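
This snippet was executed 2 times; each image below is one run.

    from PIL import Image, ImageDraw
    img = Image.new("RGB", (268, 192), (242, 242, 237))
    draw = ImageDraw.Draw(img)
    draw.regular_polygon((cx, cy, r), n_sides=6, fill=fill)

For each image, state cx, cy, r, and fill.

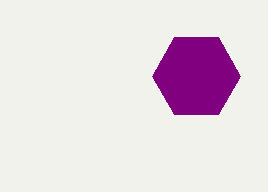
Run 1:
cx = 196
cy = 76
r = 44
fill = 'purple'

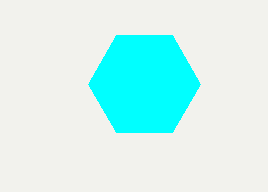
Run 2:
cx = 144; cy = 84; r = 56; fill = 'cyan'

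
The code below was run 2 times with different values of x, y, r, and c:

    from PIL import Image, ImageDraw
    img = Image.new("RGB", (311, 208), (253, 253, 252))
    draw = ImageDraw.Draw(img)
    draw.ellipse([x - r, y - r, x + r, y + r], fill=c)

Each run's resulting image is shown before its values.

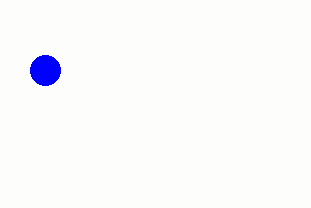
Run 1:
x = 45, y = 70, r = 15, c = 'blue'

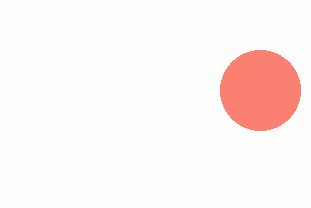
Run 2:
x = 260; y = 90; r = 40; c = 'salmon'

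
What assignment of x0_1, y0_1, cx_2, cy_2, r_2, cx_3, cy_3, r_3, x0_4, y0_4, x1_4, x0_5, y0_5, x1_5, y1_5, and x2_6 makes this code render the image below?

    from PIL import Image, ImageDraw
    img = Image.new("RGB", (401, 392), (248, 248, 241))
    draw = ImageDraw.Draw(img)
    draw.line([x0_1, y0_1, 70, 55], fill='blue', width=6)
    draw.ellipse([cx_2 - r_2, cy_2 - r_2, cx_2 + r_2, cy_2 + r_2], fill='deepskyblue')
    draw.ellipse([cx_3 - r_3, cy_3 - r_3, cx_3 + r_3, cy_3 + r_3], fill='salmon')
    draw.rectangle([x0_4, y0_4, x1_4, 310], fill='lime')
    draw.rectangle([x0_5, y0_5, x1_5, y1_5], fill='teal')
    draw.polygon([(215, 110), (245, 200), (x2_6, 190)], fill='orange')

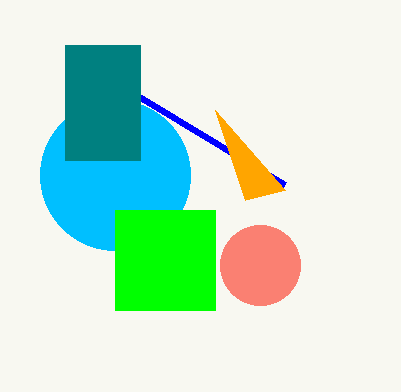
x0_1 = 285; y0_1 = 185; cx_2 = 115; cy_2 = 175; r_2 = 75; cx_3 = 260; cy_3 = 265; r_3 = 40; x0_4 = 115; y0_4 = 210; x1_4 = 215; x0_5 = 65; y0_5 = 45; x1_5 = 140; y1_5 = 160; x2_6 = 285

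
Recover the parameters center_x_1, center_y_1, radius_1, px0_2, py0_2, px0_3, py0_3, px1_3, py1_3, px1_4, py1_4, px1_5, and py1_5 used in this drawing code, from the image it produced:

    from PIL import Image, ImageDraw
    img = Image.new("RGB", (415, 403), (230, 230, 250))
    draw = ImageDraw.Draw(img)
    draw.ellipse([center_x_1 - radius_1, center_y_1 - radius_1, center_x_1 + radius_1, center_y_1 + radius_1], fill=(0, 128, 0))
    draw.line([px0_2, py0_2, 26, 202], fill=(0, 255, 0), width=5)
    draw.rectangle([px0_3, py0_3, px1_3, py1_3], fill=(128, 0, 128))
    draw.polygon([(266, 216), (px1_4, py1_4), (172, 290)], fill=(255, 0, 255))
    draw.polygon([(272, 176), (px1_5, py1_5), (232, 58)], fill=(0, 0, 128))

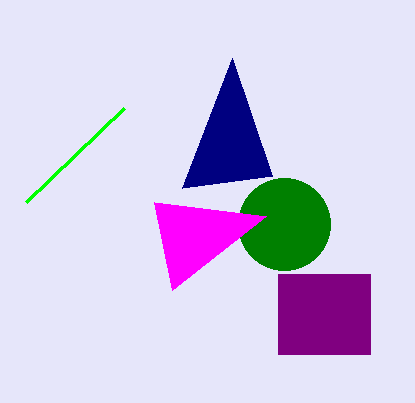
center_x_1 = 284
center_y_1 = 224
radius_1 = 46
px0_2 = 124
py0_2 = 108
px0_3 = 278
py0_3 = 274
px1_3 = 370
py1_3 = 354
px1_4 = 154
py1_4 = 202
px1_5 = 182
py1_5 = 188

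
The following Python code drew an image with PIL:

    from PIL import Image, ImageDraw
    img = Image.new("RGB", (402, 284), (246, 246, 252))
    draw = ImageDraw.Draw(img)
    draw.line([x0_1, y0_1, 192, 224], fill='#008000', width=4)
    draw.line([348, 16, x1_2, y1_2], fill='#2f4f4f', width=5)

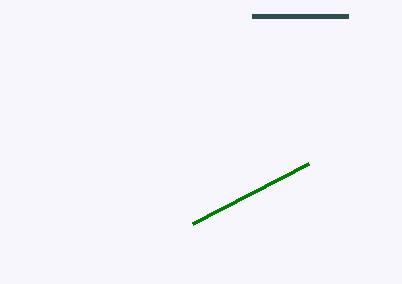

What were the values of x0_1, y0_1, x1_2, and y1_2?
x0_1 = 308; y0_1 = 164; x1_2 = 252; y1_2 = 16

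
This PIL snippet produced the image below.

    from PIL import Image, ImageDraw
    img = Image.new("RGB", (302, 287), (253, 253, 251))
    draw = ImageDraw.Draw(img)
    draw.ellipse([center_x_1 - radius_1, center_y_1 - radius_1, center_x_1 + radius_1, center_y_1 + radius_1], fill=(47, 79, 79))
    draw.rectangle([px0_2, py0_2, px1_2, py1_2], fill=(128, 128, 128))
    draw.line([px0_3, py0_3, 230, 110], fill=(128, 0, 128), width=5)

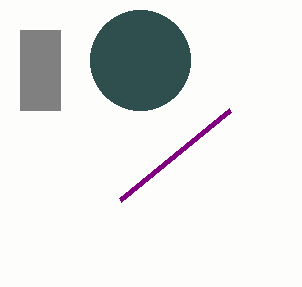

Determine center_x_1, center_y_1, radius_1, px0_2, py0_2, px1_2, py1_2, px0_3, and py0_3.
center_x_1 = 140
center_y_1 = 60
radius_1 = 50
px0_2 = 20
py0_2 = 30
px1_2 = 60
py1_2 = 110
px0_3 = 120
py0_3 = 200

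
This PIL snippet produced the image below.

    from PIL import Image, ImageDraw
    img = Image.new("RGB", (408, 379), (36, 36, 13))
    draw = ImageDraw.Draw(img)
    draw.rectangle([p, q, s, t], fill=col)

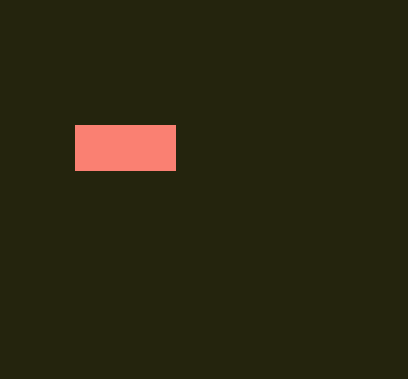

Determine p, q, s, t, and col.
p = 75
q = 125
s = 175
t = 170
col = 'salmon'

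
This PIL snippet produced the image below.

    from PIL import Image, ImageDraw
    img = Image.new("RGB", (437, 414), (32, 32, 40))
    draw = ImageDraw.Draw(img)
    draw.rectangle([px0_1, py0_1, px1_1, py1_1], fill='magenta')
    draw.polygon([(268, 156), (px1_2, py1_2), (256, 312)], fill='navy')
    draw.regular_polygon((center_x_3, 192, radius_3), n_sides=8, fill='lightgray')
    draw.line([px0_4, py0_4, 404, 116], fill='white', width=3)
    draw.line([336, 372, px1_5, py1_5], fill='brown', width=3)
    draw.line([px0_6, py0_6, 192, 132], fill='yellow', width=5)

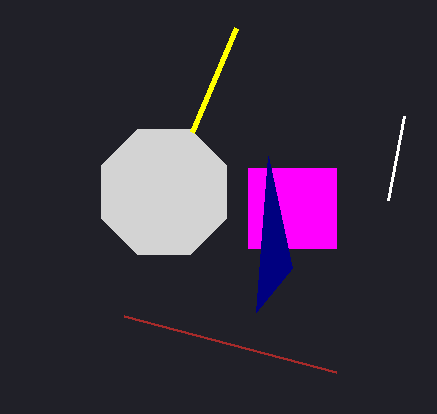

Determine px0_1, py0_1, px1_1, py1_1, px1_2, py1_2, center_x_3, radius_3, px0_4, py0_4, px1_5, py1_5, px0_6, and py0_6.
px0_1 = 248, py0_1 = 168, px1_1 = 336, py1_1 = 248, px1_2 = 292, py1_2 = 268, center_x_3 = 164, radius_3 = 68, px0_4 = 388, py0_4 = 200, px1_5 = 124, py1_5 = 316, px0_6 = 236, py0_6 = 28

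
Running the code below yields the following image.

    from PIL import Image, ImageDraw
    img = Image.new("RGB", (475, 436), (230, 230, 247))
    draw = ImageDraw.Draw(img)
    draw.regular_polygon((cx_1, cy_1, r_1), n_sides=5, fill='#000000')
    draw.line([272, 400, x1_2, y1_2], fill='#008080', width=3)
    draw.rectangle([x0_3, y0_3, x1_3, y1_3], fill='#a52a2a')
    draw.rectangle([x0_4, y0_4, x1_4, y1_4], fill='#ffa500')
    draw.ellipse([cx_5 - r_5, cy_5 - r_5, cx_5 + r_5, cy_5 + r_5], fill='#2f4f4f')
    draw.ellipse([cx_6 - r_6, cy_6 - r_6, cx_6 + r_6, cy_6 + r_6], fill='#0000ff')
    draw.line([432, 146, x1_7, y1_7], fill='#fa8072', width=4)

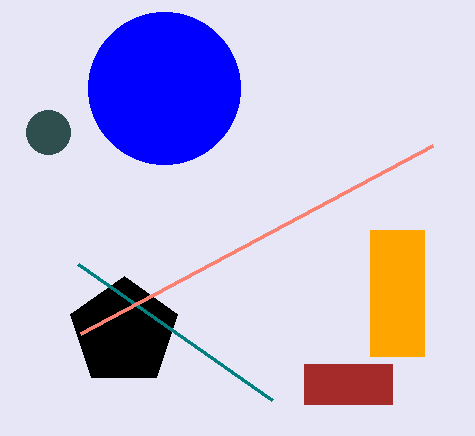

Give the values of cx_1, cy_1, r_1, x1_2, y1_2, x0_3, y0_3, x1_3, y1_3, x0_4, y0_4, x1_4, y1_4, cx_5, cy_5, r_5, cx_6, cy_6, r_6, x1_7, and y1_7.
cx_1 = 124; cy_1 = 332; r_1 = 56; x1_2 = 78; y1_2 = 264; x0_3 = 304; y0_3 = 364; x1_3 = 392; y1_3 = 404; x0_4 = 370; y0_4 = 230; x1_4 = 424; y1_4 = 356; cx_5 = 48; cy_5 = 132; r_5 = 22; cx_6 = 164; cy_6 = 88; r_6 = 76; x1_7 = 80; y1_7 = 334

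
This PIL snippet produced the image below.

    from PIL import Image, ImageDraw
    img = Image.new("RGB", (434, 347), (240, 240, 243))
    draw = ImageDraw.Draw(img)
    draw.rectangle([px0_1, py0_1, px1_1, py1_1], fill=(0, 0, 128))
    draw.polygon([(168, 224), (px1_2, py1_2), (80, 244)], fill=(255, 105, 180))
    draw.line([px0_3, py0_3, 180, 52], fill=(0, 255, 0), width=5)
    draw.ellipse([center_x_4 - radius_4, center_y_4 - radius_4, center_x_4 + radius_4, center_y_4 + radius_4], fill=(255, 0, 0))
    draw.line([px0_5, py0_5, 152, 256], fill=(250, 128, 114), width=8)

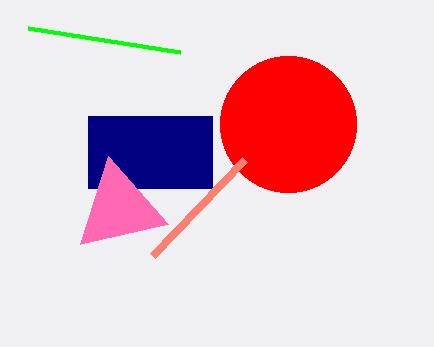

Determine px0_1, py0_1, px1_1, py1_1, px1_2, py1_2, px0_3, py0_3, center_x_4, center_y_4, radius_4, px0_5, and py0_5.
px0_1 = 88; py0_1 = 116; px1_1 = 212; py1_1 = 188; px1_2 = 108; py1_2 = 156; px0_3 = 28; py0_3 = 28; center_x_4 = 288; center_y_4 = 124; radius_4 = 68; px0_5 = 244; py0_5 = 160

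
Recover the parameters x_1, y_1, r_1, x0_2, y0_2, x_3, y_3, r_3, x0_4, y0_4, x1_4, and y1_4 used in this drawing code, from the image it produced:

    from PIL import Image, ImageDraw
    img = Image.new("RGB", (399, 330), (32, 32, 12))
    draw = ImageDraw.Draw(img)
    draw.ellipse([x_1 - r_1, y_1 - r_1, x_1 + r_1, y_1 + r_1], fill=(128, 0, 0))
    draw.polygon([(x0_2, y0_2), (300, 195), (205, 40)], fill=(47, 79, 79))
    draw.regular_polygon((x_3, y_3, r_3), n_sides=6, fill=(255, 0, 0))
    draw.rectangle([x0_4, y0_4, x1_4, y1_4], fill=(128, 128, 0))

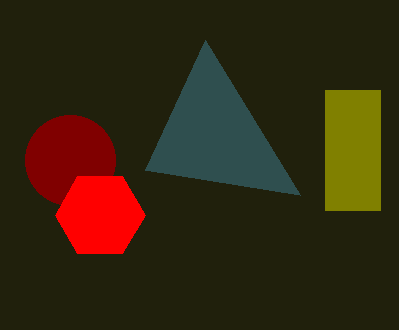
x_1 = 70, y_1 = 160, r_1 = 45, x0_2 = 145, y0_2 = 170, x_3 = 100, y_3 = 215, r_3 = 45, x0_4 = 325, y0_4 = 90, x1_4 = 380, y1_4 = 210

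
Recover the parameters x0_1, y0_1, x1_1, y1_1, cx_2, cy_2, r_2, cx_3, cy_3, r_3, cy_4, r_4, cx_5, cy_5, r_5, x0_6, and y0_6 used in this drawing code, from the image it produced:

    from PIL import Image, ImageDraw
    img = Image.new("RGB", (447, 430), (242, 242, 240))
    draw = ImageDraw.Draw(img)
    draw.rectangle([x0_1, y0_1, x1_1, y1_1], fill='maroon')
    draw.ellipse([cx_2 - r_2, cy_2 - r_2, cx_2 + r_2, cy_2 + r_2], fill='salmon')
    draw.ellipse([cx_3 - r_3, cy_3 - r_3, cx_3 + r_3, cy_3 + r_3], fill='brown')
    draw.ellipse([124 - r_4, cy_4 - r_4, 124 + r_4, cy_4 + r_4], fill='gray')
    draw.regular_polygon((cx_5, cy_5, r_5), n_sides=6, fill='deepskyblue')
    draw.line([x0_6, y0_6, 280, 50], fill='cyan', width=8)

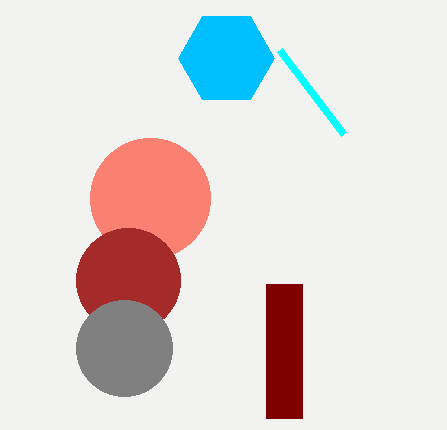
x0_1 = 266, y0_1 = 284, x1_1 = 302, y1_1 = 418, cx_2 = 150, cy_2 = 198, r_2 = 60, cx_3 = 128, cy_3 = 280, r_3 = 52, cy_4 = 348, r_4 = 48, cx_5 = 226, cy_5 = 58, r_5 = 48, x0_6 = 344, y0_6 = 134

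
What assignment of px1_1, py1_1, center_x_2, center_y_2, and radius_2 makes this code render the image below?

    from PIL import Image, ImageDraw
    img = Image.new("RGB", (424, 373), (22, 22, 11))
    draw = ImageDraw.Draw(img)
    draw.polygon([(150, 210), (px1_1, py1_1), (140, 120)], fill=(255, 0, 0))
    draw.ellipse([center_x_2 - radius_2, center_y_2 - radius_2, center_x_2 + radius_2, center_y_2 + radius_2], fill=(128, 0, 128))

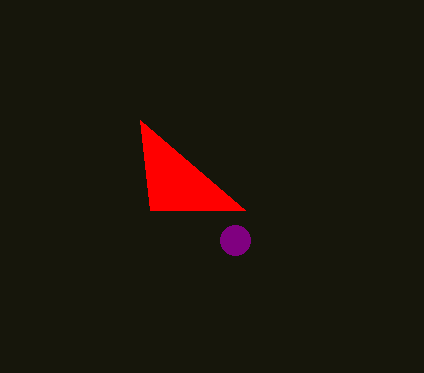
px1_1 = 245, py1_1 = 210, center_x_2 = 235, center_y_2 = 240, radius_2 = 15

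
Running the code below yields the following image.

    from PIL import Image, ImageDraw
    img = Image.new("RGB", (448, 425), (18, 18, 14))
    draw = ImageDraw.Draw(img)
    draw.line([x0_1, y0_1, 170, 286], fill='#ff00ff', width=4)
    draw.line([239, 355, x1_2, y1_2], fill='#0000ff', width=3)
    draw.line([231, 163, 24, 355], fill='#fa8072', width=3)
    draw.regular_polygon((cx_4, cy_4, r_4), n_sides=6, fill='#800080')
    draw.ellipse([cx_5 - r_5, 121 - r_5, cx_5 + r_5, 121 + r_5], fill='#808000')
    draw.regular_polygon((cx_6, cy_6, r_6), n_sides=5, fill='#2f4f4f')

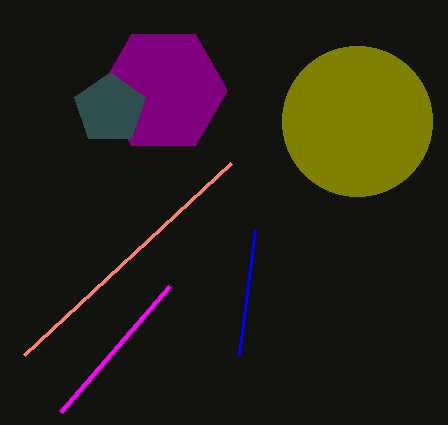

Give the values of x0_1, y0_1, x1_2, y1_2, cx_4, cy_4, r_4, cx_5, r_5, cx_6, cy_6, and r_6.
x0_1 = 61; y0_1 = 412; x1_2 = 255; y1_2 = 230; cx_4 = 163; cy_4 = 90; r_4 = 64; cx_5 = 357; r_5 = 75; cx_6 = 110; cy_6 = 109; r_6 = 37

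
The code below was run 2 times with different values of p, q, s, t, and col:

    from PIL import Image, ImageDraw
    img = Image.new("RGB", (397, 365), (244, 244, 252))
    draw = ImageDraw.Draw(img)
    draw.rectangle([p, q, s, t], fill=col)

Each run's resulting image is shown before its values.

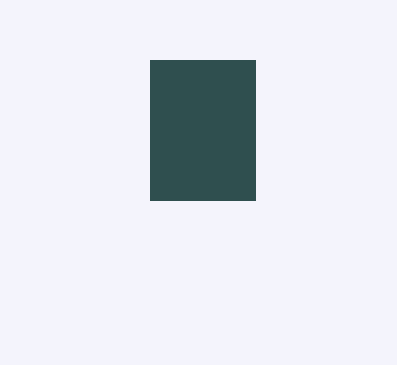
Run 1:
p = 150
q = 60
s = 255
t = 200
col = 'darkslategray'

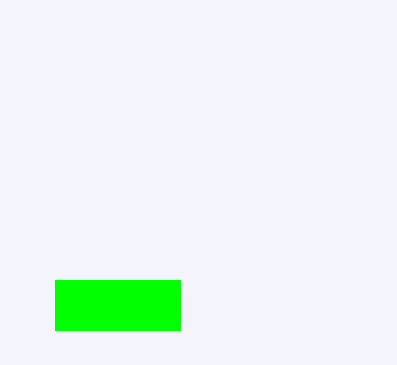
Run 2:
p = 55; q = 280; s = 180; t = 330; col = 'lime'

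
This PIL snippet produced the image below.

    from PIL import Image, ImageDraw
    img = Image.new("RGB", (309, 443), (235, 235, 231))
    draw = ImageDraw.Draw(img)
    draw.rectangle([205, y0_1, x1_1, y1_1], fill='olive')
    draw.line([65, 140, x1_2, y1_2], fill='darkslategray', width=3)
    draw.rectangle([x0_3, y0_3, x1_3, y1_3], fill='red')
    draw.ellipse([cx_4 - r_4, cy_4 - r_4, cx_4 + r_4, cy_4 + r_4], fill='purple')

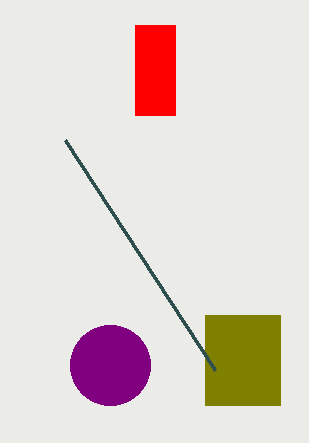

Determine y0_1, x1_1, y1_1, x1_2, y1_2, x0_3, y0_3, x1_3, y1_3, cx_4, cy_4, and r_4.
y0_1 = 315, x1_1 = 280, y1_1 = 405, x1_2 = 215, y1_2 = 370, x0_3 = 135, y0_3 = 25, x1_3 = 175, y1_3 = 115, cx_4 = 110, cy_4 = 365, r_4 = 40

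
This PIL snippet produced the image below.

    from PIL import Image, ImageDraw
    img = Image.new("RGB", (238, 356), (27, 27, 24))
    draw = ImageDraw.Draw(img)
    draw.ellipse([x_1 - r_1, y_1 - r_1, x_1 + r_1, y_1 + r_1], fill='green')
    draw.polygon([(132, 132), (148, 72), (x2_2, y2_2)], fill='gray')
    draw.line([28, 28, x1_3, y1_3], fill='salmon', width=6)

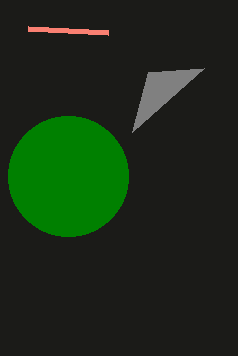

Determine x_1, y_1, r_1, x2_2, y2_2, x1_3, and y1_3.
x_1 = 68
y_1 = 176
r_1 = 60
x2_2 = 204
y2_2 = 68
x1_3 = 108
y1_3 = 32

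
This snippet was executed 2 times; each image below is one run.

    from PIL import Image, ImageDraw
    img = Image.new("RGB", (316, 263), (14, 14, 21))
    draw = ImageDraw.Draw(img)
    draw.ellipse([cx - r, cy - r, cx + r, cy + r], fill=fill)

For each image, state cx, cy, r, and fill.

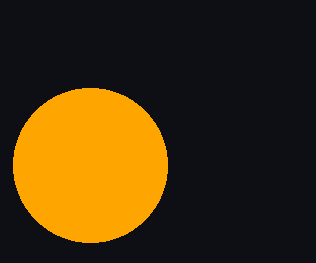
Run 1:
cx = 90
cy = 165
r = 77
fill = 'orange'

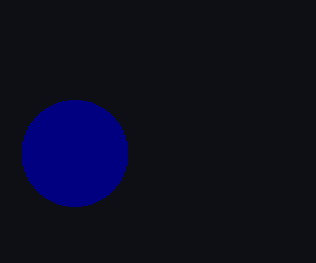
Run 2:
cx = 74; cy = 153; r = 53; fill = 'navy'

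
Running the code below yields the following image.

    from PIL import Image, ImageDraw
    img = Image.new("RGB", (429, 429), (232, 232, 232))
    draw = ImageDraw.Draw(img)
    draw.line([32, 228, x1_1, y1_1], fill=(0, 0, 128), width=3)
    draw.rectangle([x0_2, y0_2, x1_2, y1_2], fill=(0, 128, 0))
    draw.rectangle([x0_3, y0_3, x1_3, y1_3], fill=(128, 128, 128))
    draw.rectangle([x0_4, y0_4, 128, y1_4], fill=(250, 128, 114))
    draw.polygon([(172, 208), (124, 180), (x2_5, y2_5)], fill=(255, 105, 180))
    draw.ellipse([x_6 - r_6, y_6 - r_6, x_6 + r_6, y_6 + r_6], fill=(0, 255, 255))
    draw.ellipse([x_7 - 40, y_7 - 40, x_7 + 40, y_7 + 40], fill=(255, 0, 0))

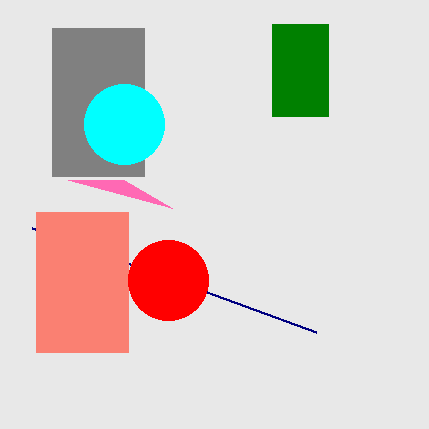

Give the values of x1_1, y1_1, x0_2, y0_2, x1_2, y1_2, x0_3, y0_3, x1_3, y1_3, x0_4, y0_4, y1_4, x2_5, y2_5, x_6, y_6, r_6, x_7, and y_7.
x1_1 = 316; y1_1 = 332; x0_2 = 272; y0_2 = 24; x1_2 = 328; y1_2 = 116; x0_3 = 52; y0_3 = 28; x1_3 = 144; y1_3 = 176; x0_4 = 36; y0_4 = 212; y1_4 = 352; x2_5 = 68; y2_5 = 180; x_6 = 124; y_6 = 124; r_6 = 40; x_7 = 168; y_7 = 280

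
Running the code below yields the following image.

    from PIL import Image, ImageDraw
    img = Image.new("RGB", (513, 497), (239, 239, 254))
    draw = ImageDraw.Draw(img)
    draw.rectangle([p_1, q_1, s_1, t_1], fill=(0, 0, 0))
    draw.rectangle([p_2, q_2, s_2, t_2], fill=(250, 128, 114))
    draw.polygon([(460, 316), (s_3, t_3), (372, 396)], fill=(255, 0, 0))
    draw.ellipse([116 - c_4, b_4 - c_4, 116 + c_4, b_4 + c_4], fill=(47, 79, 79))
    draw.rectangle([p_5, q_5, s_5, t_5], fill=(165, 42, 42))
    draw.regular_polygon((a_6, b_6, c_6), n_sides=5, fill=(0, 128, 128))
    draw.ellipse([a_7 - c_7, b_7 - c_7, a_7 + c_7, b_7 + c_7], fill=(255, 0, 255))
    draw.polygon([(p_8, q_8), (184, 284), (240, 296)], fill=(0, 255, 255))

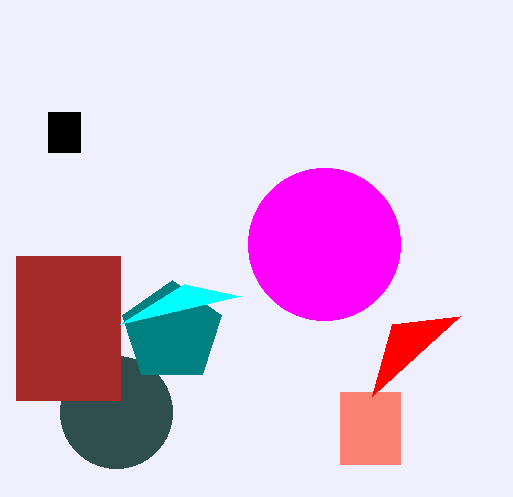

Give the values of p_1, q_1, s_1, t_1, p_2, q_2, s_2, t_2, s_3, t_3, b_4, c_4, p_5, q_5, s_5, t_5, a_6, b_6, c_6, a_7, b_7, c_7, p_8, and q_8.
p_1 = 48
q_1 = 112
s_1 = 80
t_1 = 152
p_2 = 340
q_2 = 392
s_2 = 400
t_2 = 464
s_3 = 392
t_3 = 324
b_4 = 412
c_4 = 56
p_5 = 16
q_5 = 256
s_5 = 120
t_5 = 400
a_6 = 172
b_6 = 332
c_6 = 52
a_7 = 324
b_7 = 244
c_7 = 76
p_8 = 120
q_8 = 324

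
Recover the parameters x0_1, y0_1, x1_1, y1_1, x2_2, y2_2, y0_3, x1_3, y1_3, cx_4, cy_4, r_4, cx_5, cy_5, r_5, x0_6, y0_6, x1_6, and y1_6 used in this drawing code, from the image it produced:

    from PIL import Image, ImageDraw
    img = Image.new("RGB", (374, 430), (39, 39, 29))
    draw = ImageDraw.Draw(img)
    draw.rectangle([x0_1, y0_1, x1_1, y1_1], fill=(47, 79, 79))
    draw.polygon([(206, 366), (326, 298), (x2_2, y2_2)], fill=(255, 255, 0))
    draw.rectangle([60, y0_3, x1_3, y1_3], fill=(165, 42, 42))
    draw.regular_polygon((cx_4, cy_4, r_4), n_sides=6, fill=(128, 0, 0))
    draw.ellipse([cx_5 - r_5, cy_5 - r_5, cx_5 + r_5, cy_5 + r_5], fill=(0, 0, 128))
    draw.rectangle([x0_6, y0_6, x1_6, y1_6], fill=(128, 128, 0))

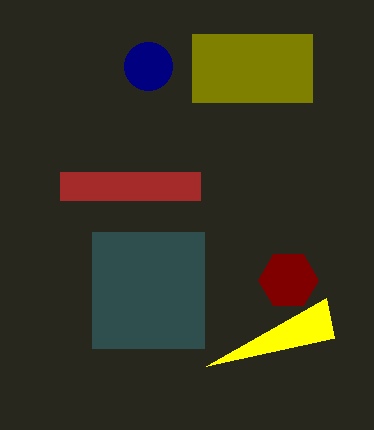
x0_1 = 92; y0_1 = 232; x1_1 = 204; y1_1 = 348; x2_2 = 334; y2_2 = 338; y0_3 = 172; x1_3 = 200; y1_3 = 200; cx_4 = 288; cy_4 = 280; r_4 = 30; cx_5 = 148; cy_5 = 66; r_5 = 24; x0_6 = 192; y0_6 = 34; x1_6 = 312; y1_6 = 102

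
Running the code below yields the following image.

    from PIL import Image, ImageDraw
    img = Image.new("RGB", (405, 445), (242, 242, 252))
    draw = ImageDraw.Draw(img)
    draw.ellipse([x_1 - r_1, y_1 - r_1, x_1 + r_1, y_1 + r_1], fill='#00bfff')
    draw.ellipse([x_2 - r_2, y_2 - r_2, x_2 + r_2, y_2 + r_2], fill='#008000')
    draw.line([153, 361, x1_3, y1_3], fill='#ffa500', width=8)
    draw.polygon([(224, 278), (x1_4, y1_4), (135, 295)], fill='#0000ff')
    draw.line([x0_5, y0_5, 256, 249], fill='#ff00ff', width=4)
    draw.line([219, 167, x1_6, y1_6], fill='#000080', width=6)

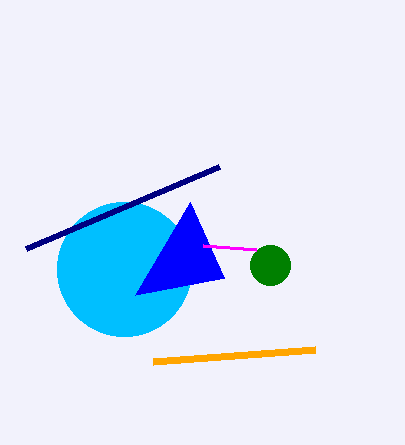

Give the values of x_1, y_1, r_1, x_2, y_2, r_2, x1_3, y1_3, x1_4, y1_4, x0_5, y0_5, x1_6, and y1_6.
x_1 = 124; y_1 = 269; r_1 = 67; x_2 = 270; y_2 = 265; r_2 = 20; x1_3 = 315; y1_3 = 349; x1_4 = 190; y1_4 = 202; x0_5 = 203; y0_5 = 245; x1_6 = 26; y1_6 = 249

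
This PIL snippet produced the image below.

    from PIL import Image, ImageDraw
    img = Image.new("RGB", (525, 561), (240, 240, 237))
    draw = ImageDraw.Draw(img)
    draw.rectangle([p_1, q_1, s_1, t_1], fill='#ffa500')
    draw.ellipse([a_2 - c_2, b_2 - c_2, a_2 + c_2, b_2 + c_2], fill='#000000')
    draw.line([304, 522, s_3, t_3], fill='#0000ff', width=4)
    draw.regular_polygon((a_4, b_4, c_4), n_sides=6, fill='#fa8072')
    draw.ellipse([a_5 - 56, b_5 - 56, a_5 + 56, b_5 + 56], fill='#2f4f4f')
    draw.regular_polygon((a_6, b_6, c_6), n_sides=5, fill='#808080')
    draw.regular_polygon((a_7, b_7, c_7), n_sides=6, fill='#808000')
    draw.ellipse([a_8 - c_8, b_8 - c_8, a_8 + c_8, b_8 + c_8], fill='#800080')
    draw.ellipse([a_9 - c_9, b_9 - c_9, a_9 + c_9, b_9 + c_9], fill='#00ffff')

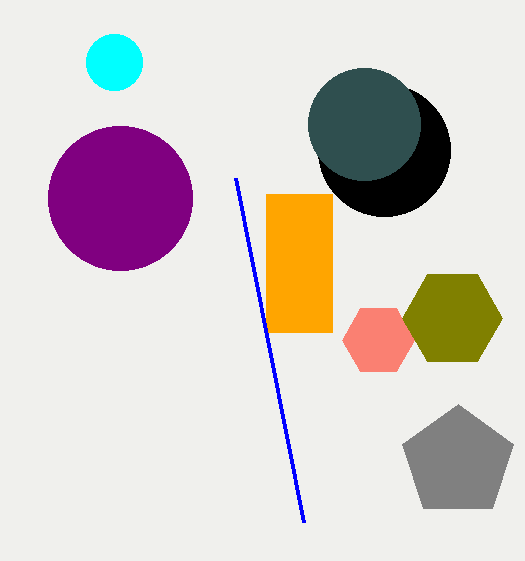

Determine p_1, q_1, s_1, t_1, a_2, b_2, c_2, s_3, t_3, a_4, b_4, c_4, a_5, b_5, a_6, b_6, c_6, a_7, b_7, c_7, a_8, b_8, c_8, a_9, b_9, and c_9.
p_1 = 266; q_1 = 194; s_1 = 332; t_1 = 332; a_2 = 384; b_2 = 150; c_2 = 66; s_3 = 236; t_3 = 178; a_4 = 378; b_4 = 340; c_4 = 36; a_5 = 364; b_5 = 124; a_6 = 458; b_6 = 462; c_6 = 58; a_7 = 452; b_7 = 318; c_7 = 50; a_8 = 120; b_8 = 198; c_8 = 72; a_9 = 114; b_9 = 62; c_9 = 28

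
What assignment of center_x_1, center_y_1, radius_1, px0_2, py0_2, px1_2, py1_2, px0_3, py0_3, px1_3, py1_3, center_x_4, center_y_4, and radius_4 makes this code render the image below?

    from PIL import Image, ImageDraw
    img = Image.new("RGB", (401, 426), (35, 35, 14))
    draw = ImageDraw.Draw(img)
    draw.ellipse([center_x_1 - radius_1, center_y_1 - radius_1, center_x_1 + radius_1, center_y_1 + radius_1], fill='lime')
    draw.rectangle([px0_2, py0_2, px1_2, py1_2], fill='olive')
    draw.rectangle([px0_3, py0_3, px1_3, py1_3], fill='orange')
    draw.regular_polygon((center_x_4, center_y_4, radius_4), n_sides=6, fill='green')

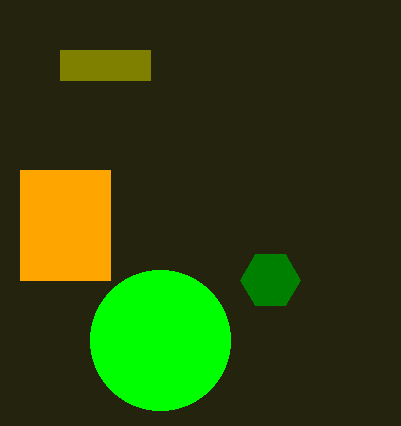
center_x_1 = 160
center_y_1 = 340
radius_1 = 70
px0_2 = 60
py0_2 = 50
px1_2 = 150
py1_2 = 80
px0_3 = 20
py0_3 = 170
px1_3 = 110
py1_3 = 280
center_x_4 = 270
center_y_4 = 280
radius_4 = 30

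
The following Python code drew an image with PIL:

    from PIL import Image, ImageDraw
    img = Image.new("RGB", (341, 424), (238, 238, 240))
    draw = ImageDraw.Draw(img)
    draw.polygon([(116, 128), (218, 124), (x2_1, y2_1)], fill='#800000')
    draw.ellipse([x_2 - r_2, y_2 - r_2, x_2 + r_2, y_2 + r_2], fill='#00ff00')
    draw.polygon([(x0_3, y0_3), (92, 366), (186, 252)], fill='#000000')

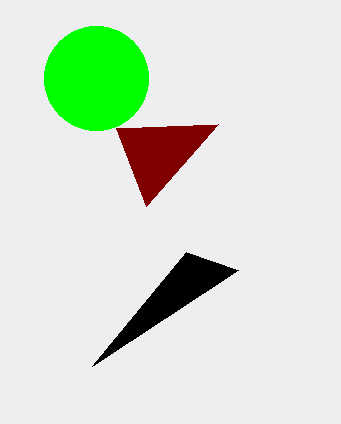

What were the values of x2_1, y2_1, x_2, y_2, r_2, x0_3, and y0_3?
x2_1 = 146
y2_1 = 206
x_2 = 96
y_2 = 78
r_2 = 52
x0_3 = 238
y0_3 = 270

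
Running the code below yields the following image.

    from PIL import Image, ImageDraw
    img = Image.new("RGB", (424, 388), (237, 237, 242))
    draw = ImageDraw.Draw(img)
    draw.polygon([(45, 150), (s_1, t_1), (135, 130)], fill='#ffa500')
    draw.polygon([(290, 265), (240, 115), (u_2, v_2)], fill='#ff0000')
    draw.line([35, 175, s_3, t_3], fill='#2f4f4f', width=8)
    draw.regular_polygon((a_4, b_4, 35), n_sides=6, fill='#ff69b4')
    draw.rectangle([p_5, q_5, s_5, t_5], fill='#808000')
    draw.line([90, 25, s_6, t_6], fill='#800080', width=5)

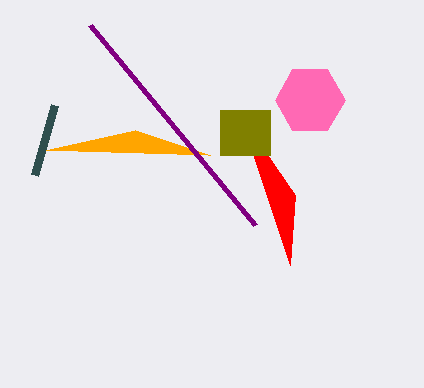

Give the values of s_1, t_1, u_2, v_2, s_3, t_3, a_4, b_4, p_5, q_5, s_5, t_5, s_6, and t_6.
s_1 = 210
t_1 = 155
u_2 = 295
v_2 = 195
s_3 = 55
t_3 = 105
a_4 = 310
b_4 = 100
p_5 = 220
q_5 = 110
s_5 = 270
t_5 = 155
s_6 = 255
t_6 = 225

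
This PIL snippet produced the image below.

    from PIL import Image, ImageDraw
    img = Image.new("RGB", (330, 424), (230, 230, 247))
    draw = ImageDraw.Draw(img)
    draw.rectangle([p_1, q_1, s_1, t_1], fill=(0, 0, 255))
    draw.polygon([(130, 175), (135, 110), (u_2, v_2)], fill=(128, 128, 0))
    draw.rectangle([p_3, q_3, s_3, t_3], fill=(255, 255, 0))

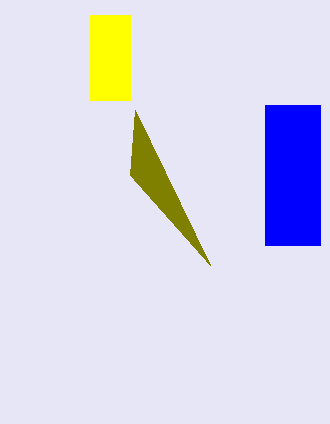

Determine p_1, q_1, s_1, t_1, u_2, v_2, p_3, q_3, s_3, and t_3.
p_1 = 265
q_1 = 105
s_1 = 320
t_1 = 245
u_2 = 210
v_2 = 265
p_3 = 90
q_3 = 15
s_3 = 130
t_3 = 100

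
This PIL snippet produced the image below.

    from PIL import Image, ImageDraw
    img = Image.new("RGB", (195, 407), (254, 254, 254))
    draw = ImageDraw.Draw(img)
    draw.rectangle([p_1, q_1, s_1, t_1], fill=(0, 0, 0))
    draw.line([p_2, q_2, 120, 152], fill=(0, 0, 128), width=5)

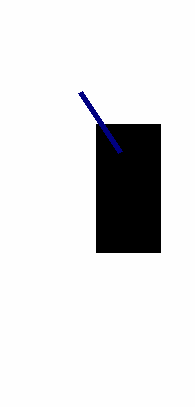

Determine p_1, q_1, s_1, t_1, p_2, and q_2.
p_1 = 96; q_1 = 124; s_1 = 160; t_1 = 252; p_2 = 80; q_2 = 92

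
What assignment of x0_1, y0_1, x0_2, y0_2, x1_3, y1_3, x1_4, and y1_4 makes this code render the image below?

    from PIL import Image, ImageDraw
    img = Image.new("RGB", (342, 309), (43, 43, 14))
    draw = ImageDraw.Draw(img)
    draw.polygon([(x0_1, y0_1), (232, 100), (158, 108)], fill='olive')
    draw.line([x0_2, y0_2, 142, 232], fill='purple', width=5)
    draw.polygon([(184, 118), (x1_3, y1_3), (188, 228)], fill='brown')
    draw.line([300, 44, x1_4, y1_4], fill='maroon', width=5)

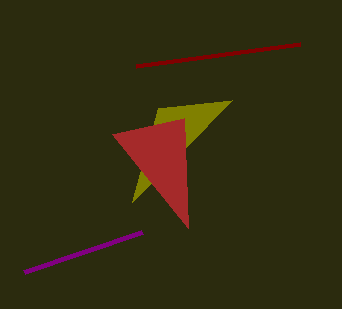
x0_1 = 132, y0_1 = 202, x0_2 = 24, y0_2 = 272, x1_3 = 112, y1_3 = 134, x1_4 = 136, y1_4 = 66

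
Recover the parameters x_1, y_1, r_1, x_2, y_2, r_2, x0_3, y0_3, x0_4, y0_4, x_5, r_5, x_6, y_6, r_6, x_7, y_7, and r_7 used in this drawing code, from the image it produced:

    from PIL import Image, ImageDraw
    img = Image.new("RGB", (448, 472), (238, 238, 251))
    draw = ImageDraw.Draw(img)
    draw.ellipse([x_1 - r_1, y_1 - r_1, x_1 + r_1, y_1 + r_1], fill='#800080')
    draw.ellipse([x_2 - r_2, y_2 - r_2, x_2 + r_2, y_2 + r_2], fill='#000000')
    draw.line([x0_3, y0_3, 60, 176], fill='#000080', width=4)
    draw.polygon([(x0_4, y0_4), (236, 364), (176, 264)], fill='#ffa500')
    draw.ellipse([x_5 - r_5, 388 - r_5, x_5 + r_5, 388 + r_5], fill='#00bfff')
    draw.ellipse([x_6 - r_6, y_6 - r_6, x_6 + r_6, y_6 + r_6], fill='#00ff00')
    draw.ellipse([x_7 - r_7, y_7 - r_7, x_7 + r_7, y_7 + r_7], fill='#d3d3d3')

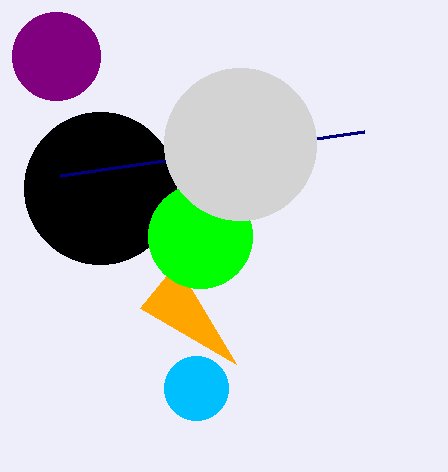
x_1 = 56, y_1 = 56, r_1 = 44, x_2 = 100, y_2 = 188, r_2 = 76, x0_3 = 364, y0_3 = 132, x0_4 = 140, y0_4 = 308, x_5 = 196, r_5 = 32, x_6 = 200, y_6 = 236, r_6 = 52, x_7 = 240, y_7 = 144, r_7 = 76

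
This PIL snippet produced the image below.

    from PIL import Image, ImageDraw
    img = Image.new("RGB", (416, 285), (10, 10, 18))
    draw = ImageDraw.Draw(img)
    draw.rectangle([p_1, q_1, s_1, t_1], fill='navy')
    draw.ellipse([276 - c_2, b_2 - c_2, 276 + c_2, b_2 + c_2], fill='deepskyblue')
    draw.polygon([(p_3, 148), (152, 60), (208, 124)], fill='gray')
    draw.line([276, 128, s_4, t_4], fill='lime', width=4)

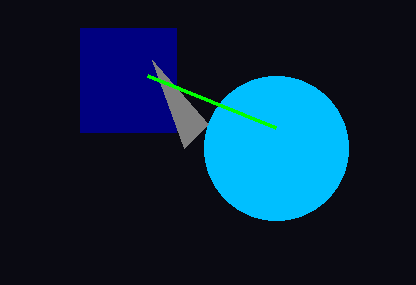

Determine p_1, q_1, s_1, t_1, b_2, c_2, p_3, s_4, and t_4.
p_1 = 80
q_1 = 28
s_1 = 176
t_1 = 132
b_2 = 148
c_2 = 72
p_3 = 184
s_4 = 148
t_4 = 76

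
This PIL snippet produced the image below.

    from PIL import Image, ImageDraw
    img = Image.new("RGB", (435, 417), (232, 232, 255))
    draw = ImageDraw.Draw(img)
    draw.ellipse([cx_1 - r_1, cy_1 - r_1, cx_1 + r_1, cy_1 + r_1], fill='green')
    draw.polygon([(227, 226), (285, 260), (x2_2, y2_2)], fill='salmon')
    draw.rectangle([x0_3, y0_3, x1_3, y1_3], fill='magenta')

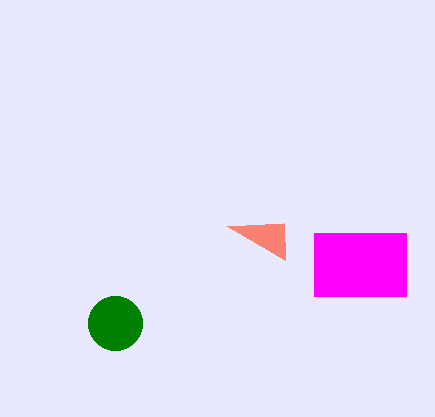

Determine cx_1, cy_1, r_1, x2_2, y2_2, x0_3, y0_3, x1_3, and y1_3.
cx_1 = 115
cy_1 = 323
r_1 = 27
x2_2 = 284
y2_2 = 223
x0_3 = 314
y0_3 = 233
x1_3 = 406
y1_3 = 296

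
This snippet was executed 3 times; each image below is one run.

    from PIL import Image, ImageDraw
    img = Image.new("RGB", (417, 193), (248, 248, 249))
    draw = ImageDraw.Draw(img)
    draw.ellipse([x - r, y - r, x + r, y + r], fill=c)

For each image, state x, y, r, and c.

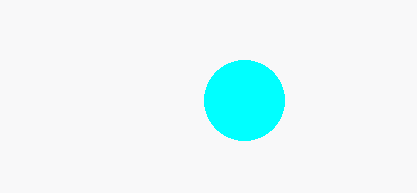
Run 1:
x = 244; y = 100; r = 40; c = 'cyan'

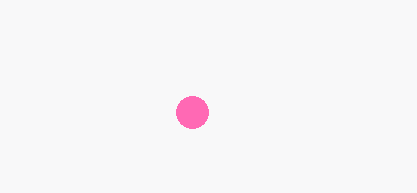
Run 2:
x = 192; y = 112; r = 16; c = 'hotpink'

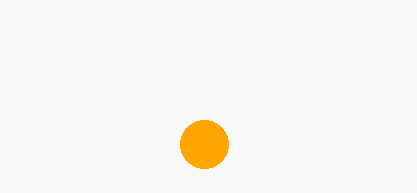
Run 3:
x = 204, y = 144, r = 24, c = 'orange'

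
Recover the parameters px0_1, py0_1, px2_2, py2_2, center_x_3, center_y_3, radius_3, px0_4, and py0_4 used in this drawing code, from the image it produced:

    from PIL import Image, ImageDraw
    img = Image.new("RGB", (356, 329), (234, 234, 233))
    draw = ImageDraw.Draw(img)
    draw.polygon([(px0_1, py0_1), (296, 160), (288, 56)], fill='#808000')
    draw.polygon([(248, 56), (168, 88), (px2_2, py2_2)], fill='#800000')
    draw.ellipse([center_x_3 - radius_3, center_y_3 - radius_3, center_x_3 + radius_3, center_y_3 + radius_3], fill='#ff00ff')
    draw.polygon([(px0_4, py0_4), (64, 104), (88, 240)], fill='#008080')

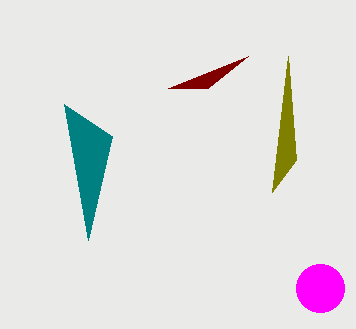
px0_1 = 272; py0_1 = 192; px2_2 = 208; py2_2 = 88; center_x_3 = 320; center_y_3 = 288; radius_3 = 24; px0_4 = 112; py0_4 = 136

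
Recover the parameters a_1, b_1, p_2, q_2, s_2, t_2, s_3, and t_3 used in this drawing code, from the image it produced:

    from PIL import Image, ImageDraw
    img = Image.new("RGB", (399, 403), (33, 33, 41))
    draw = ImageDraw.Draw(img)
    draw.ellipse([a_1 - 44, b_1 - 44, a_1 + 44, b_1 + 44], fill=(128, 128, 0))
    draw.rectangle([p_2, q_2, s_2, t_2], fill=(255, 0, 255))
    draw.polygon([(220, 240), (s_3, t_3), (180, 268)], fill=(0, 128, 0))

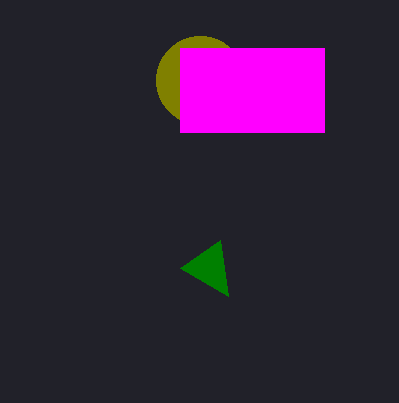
a_1 = 200, b_1 = 80, p_2 = 180, q_2 = 48, s_2 = 324, t_2 = 132, s_3 = 228, t_3 = 296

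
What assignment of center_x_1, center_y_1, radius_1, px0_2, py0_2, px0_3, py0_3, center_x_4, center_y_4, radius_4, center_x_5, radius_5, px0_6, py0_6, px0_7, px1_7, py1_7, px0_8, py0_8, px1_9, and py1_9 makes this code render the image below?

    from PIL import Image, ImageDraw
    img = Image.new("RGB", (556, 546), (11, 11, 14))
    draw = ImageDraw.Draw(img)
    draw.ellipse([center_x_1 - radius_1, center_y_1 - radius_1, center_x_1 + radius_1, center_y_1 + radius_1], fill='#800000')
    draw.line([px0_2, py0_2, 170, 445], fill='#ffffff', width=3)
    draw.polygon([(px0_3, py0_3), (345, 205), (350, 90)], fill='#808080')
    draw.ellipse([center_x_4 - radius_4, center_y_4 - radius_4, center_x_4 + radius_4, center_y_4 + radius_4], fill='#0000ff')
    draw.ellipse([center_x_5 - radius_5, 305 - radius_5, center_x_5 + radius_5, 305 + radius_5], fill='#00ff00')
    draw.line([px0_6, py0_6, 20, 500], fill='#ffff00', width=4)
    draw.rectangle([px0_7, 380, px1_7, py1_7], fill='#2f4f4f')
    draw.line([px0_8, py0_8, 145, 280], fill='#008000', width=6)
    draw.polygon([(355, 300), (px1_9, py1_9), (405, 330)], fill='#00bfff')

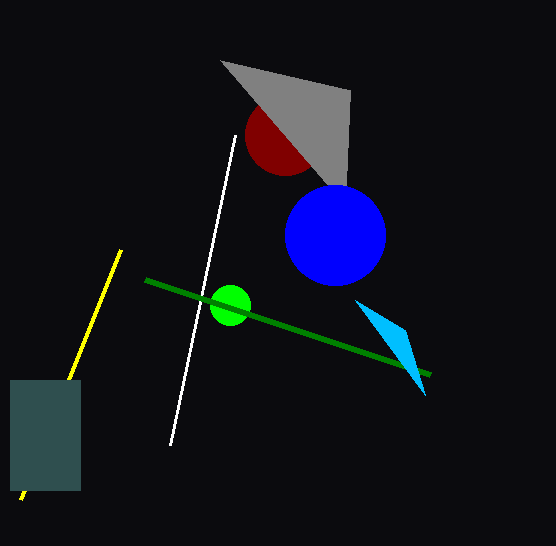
center_x_1 = 285, center_y_1 = 135, radius_1 = 40, px0_2 = 235, py0_2 = 135, px0_3 = 220, py0_3 = 60, center_x_4 = 335, center_y_4 = 235, radius_4 = 50, center_x_5 = 230, radius_5 = 20, px0_6 = 120, py0_6 = 250, px0_7 = 10, px1_7 = 80, py1_7 = 490, px0_8 = 430, py0_8 = 375, px1_9 = 425, py1_9 = 395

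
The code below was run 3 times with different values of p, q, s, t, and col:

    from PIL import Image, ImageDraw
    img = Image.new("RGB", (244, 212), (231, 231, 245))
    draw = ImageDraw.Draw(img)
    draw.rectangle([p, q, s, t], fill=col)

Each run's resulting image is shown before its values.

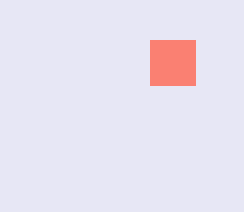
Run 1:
p = 150
q = 40
s = 195
t = 85
col = 'salmon'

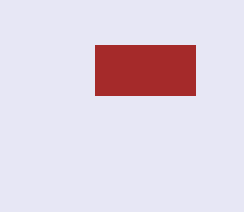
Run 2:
p = 95, q = 45, s = 195, t = 95, col = 'brown'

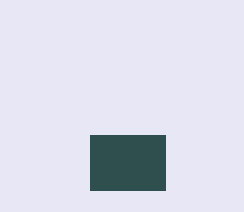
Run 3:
p = 90
q = 135
s = 165
t = 190
col = 'darkslategray'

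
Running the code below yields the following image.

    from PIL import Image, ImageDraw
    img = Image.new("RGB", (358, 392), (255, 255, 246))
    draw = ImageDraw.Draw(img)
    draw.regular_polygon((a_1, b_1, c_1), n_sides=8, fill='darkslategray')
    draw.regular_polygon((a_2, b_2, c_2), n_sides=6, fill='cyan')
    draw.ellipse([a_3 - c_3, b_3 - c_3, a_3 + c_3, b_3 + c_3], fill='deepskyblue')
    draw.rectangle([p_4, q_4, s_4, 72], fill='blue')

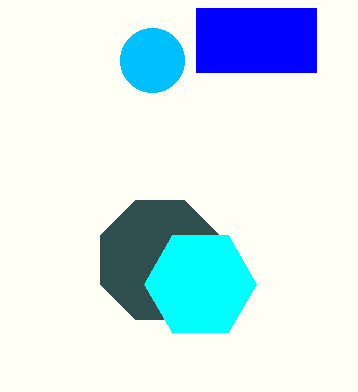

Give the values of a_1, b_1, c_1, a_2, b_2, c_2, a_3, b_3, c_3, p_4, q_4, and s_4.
a_1 = 160
b_1 = 260
c_1 = 64
a_2 = 200
b_2 = 284
c_2 = 56
a_3 = 152
b_3 = 60
c_3 = 32
p_4 = 196
q_4 = 8
s_4 = 316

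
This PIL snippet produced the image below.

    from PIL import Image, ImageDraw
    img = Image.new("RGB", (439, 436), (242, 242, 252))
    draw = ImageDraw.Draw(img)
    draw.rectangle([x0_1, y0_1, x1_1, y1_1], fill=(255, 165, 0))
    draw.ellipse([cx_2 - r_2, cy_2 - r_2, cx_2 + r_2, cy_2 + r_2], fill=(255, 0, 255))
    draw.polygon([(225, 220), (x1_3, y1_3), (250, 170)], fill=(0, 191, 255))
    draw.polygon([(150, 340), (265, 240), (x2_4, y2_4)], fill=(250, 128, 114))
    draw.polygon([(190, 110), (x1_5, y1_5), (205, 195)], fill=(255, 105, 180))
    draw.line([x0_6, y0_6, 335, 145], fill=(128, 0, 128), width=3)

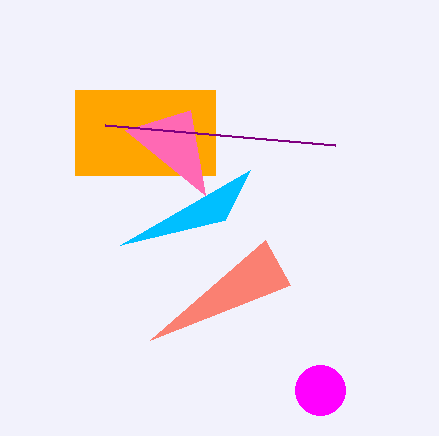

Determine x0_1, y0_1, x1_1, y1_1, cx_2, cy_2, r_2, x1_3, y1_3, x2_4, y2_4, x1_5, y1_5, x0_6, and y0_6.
x0_1 = 75; y0_1 = 90; x1_1 = 215; y1_1 = 175; cx_2 = 320; cy_2 = 390; r_2 = 25; x1_3 = 120; y1_3 = 245; x2_4 = 290; y2_4 = 285; x1_5 = 125; y1_5 = 130; x0_6 = 105; y0_6 = 125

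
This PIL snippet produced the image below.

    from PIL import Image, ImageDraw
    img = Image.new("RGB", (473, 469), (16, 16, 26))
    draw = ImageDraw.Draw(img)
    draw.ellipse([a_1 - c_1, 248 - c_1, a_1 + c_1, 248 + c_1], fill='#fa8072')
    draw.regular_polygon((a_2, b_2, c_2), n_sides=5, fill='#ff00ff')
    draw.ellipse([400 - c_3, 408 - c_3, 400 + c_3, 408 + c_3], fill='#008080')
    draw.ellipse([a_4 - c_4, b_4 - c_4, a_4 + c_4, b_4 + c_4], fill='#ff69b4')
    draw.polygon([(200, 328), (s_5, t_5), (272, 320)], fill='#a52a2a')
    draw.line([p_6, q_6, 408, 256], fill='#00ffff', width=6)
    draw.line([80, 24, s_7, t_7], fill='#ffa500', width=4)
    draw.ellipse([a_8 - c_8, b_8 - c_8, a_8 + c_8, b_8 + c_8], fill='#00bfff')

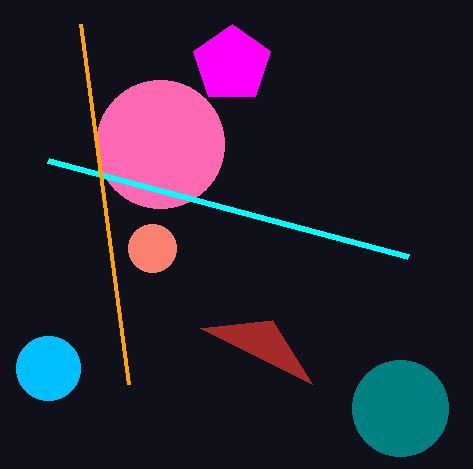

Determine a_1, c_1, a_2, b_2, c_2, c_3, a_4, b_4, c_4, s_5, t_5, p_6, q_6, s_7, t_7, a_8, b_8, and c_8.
a_1 = 152, c_1 = 24, a_2 = 232, b_2 = 64, c_2 = 40, c_3 = 48, a_4 = 160, b_4 = 144, c_4 = 64, s_5 = 312, t_5 = 384, p_6 = 48, q_6 = 160, s_7 = 128, t_7 = 384, a_8 = 48, b_8 = 368, c_8 = 32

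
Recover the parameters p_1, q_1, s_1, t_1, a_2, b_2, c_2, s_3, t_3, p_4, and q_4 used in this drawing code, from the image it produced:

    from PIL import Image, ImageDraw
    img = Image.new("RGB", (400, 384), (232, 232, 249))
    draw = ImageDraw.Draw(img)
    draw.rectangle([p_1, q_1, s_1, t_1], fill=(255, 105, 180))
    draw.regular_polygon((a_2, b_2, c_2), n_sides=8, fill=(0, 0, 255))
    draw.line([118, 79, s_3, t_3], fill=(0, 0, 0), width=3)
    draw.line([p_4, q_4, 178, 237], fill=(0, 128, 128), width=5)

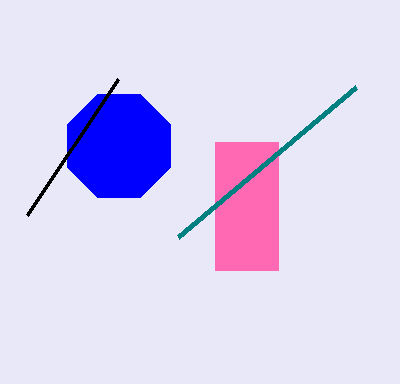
p_1 = 215, q_1 = 142, s_1 = 278, t_1 = 270, a_2 = 119, b_2 = 146, c_2 = 56, s_3 = 27, t_3 = 215, p_4 = 356, q_4 = 87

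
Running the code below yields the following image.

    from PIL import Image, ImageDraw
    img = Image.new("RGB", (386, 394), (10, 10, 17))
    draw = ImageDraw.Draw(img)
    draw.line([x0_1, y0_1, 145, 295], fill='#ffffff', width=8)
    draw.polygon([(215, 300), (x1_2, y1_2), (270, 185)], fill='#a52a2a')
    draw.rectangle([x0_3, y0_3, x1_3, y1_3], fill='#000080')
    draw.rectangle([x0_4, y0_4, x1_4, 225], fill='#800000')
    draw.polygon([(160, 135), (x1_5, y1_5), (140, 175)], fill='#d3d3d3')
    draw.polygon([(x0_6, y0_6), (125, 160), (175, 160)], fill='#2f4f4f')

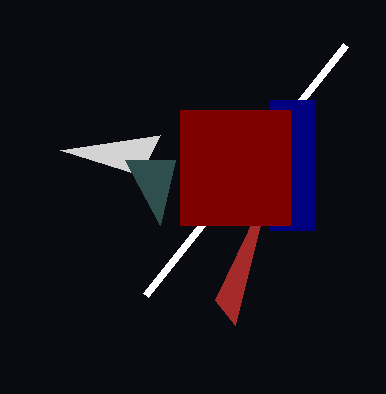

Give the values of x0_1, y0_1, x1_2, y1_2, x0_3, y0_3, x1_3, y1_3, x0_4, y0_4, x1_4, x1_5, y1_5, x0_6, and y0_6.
x0_1 = 345
y0_1 = 45
x1_2 = 235
y1_2 = 325
x0_3 = 270
y0_3 = 100
x1_3 = 315
y1_3 = 230
x0_4 = 180
y0_4 = 110
x1_4 = 290
x1_5 = 60
y1_5 = 150
x0_6 = 160
y0_6 = 225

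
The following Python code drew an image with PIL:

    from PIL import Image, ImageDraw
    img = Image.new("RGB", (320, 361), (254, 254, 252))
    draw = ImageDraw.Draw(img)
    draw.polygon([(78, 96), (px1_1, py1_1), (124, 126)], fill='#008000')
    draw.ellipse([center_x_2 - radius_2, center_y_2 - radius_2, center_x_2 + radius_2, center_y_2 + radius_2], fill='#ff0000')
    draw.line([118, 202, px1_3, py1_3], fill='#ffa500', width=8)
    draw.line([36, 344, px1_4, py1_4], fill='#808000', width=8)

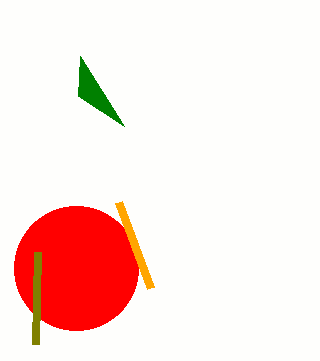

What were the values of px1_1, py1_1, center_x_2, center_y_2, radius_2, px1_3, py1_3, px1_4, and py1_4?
px1_1 = 80
py1_1 = 56
center_x_2 = 76
center_y_2 = 268
radius_2 = 62
px1_3 = 150
py1_3 = 288
px1_4 = 38
py1_4 = 252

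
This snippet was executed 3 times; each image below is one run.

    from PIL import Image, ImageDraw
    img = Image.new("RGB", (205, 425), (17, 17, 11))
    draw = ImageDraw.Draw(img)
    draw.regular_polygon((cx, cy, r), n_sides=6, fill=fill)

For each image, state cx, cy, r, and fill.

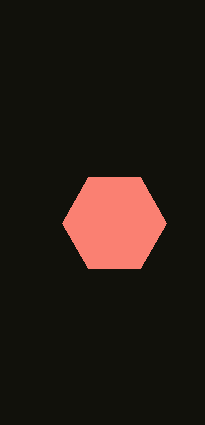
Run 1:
cx = 114, cy = 223, r = 52, fill = 'salmon'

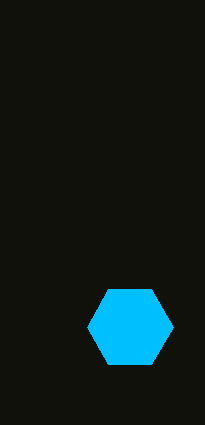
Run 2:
cx = 130; cy = 327; r = 43; fill = 'deepskyblue'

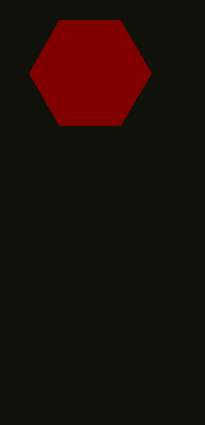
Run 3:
cx = 90; cy = 73; r = 61; fill = 'maroon'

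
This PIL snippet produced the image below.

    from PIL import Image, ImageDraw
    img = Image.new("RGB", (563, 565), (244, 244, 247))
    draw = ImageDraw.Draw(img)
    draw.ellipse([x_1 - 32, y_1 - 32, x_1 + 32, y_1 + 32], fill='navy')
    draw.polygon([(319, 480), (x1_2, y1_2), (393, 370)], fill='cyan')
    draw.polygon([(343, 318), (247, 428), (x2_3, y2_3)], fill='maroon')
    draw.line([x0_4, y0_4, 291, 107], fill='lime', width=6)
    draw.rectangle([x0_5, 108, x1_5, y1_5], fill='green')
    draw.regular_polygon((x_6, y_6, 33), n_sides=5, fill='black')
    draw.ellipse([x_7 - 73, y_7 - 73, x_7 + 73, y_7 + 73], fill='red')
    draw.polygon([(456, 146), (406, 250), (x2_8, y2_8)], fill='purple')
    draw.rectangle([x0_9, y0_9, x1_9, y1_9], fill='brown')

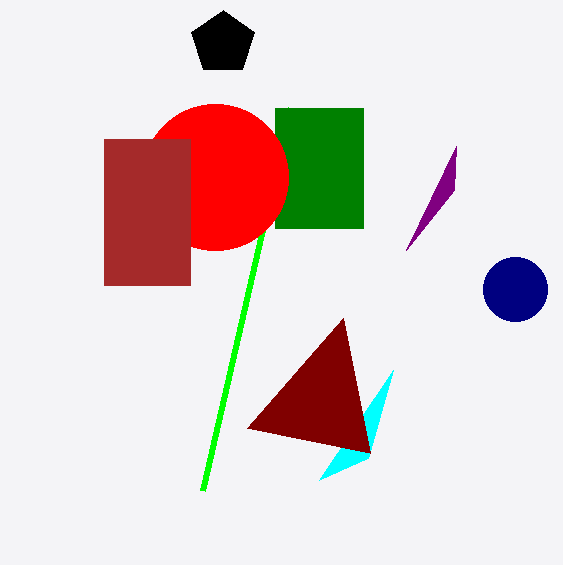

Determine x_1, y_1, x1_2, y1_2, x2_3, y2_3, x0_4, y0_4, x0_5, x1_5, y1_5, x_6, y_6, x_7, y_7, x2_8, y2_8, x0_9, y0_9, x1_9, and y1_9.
x_1 = 515, y_1 = 289, x1_2 = 368, y1_2 = 458, x2_3 = 370, y2_3 = 453, x0_4 = 203, y0_4 = 490, x0_5 = 275, x1_5 = 363, y1_5 = 228, x_6 = 223, y_6 = 43, x_7 = 215, y_7 = 177, x2_8 = 454, y2_8 = 190, x0_9 = 104, y0_9 = 139, x1_9 = 190, y1_9 = 285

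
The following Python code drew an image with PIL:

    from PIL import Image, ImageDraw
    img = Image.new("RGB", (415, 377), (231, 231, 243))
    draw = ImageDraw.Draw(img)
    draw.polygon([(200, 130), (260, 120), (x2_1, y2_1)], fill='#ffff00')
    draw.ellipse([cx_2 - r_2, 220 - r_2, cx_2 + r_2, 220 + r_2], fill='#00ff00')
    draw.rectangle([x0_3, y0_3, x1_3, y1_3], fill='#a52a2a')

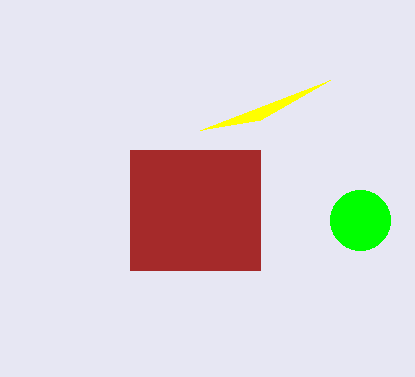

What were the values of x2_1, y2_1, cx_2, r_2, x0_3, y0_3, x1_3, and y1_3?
x2_1 = 330, y2_1 = 80, cx_2 = 360, r_2 = 30, x0_3 = 130, y0_3 = 150, x1_3 = 260, y1_3 = 270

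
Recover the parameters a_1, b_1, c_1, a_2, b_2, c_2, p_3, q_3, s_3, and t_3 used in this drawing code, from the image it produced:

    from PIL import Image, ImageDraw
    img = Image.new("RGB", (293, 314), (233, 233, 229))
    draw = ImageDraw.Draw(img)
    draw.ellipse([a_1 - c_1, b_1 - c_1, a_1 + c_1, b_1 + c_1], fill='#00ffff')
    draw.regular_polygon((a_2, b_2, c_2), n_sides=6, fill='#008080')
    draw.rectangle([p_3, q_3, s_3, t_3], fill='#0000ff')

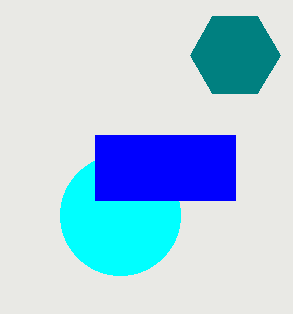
a_1 = 120, b_1 = 215, c_1 = 60, a_2 = 235, b_2 = 55, c_2 = 45, p_3 = 95, q_3 = 135, s_3 = 235, t_3 = 200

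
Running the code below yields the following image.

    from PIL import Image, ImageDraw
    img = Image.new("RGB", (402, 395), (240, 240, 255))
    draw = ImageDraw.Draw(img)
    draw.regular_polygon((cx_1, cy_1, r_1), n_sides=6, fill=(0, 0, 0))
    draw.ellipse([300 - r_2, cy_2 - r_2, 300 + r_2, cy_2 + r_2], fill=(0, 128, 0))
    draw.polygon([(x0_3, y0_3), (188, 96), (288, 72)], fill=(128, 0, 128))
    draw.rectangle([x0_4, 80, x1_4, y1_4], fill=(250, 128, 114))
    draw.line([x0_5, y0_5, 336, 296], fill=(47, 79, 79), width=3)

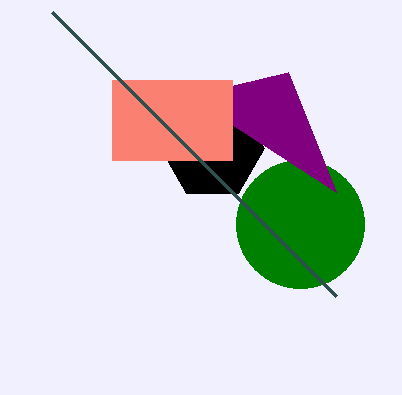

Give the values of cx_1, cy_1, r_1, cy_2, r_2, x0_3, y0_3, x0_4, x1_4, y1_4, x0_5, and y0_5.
cx_1 = 212
cy_1 = 148
r_1 = 52
cy_2 = 224
r_2 = 64
x0_3 = 336
y0_3 = 192
x0_4 = 112
x1_4 = 232
y1_4 = 160
x0_5 = 52
y0_5 = 12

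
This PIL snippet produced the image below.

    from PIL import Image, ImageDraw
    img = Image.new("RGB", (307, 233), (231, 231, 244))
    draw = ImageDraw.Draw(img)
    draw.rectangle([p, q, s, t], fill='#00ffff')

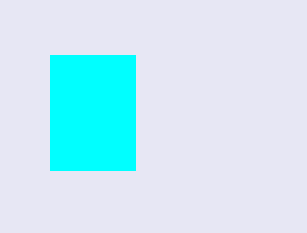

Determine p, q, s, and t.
p = 50; q = 55; s = 135; t = 170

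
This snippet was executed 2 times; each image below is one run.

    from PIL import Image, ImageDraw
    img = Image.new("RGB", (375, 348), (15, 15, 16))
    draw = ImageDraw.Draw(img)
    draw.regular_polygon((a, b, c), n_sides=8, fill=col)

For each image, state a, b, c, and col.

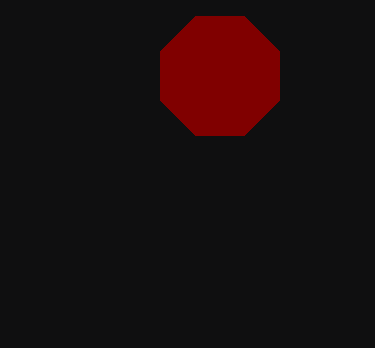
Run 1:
a = 220, b = 76, c = 64, col = 'maroon'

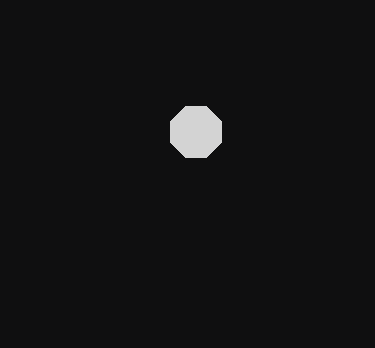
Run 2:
a = 196
b = 132
c = 28
col = 'lightgray'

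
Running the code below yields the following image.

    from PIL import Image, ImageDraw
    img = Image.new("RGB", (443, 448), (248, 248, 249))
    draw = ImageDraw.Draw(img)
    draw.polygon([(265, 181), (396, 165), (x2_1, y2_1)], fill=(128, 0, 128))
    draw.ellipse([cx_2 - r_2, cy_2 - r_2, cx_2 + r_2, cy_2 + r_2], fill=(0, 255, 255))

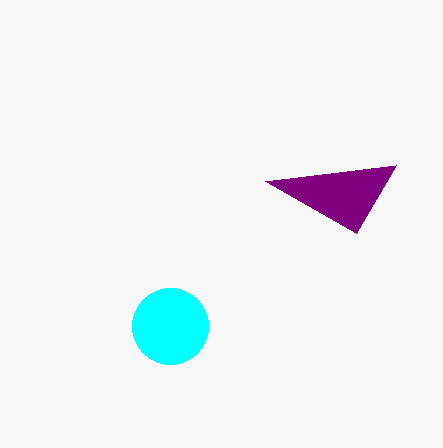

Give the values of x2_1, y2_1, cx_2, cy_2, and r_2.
x2_1 = 356, y2_1 = 233, cx_2 = 170, cy_2 = 326, r_2 = 38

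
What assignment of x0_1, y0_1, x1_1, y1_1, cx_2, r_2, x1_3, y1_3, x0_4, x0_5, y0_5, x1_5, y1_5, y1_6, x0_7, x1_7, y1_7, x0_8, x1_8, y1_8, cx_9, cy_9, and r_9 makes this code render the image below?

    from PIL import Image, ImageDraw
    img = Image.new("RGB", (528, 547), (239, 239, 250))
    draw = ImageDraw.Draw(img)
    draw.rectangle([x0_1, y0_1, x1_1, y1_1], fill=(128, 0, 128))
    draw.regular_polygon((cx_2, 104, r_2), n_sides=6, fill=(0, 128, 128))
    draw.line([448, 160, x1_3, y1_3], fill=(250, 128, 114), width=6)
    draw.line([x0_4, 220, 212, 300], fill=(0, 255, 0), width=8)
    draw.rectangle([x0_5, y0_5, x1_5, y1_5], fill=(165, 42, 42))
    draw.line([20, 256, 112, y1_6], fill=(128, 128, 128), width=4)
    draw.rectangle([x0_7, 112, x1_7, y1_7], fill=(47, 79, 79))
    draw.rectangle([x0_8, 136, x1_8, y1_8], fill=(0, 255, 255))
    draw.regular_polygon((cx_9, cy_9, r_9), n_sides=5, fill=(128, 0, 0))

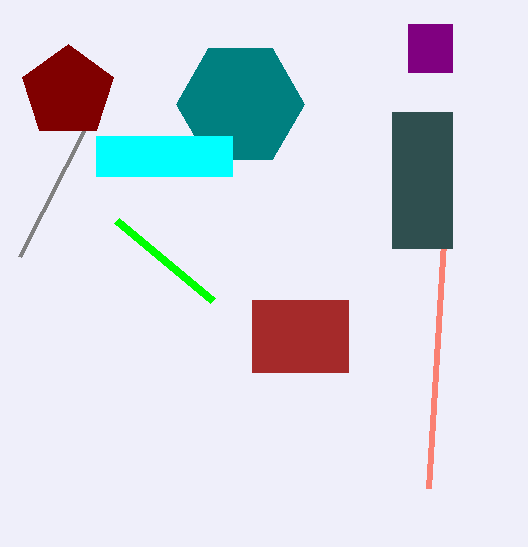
x0_1 = 408
y0_1 = 24
x1_1 = 452
y1_1 = 72
cx_2 = 240
r_2 = 64
x1_3 = 428
y1_3 = 488
x0_4 = 116
x0_5 = 252
y0_5 = 300
x1_5 = 348
y1_5 = 372
y1_6 = 76
x0_7 = 392
x1_7 = 452
y1_7 = 248
x0_8 = 96
x1_8 = 232
y1_8 = 176
cx_9 = 68
cy_9 = 92
r_9 = 48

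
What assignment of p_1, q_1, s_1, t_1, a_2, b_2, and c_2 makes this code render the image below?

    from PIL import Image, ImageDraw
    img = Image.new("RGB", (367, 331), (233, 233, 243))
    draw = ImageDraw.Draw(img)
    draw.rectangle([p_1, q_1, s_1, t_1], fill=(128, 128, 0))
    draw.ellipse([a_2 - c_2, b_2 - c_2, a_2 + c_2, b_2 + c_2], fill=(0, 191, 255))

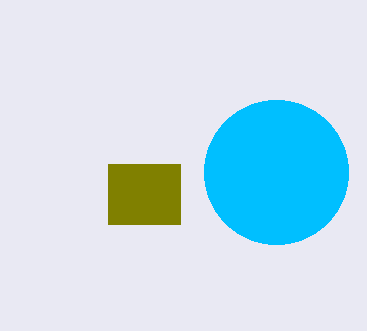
p_1 = 108; q_1 = 164; s_1 = 180; t_1 = 224; a_2 = 276; b_2 = 172; c_2 = 72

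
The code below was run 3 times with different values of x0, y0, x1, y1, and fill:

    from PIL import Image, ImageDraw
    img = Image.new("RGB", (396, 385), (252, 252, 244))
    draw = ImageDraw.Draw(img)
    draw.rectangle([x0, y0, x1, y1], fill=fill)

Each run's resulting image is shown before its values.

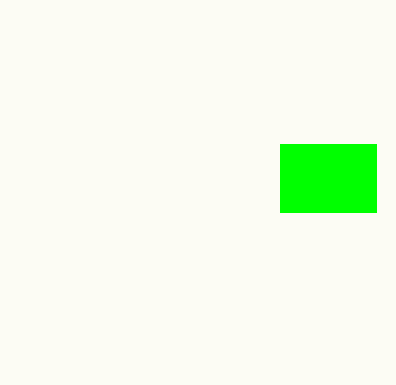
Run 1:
x0 = 280; y0 = 144; x1 = 376; y1 = 212; fill = 'lime'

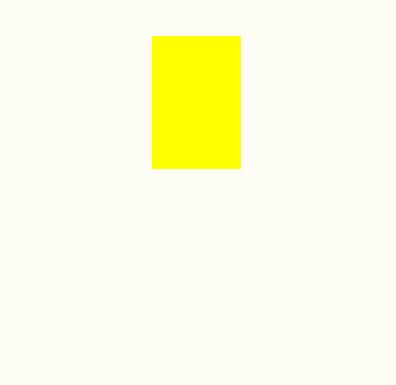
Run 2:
x0 = 152; y0 = 36; x1 = 240; y1 = 168; fill = 'yellow'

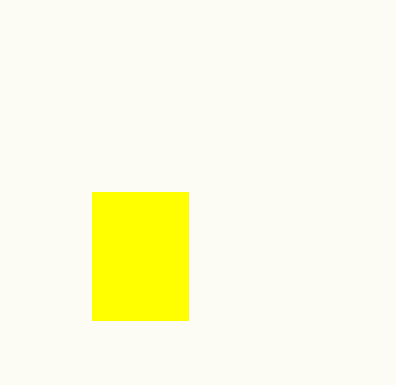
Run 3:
x0 = 92, y0 = 192, x1 = 188, y1 = 320, fill = 'yellow'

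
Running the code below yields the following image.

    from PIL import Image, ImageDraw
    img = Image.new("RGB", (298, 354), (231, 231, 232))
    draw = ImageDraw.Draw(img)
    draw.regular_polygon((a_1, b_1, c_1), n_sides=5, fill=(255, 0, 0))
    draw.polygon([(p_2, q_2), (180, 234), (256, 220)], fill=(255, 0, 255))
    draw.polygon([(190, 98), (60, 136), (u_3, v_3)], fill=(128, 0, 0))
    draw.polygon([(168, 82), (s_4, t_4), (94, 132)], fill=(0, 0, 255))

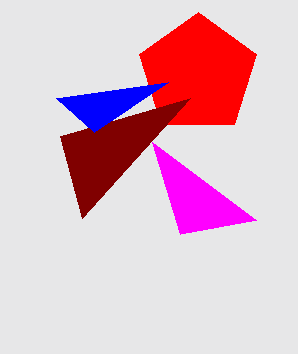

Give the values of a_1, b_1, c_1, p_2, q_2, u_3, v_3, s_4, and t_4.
a_1 = 198; b_1 = 74; c_1 = 62; p_2 = 152; q_2 = 142; u_3 = 82; v_3 = 218; s_4 = 56; t_4 = 98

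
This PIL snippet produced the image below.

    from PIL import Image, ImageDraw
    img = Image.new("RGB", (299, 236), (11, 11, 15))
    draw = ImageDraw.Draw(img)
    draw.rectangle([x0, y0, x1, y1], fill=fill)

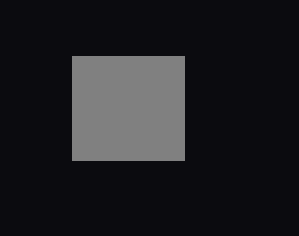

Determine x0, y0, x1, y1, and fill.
x0 = 72, y0 = 56, x1 = 184, y1 = 160, fill = 'gray'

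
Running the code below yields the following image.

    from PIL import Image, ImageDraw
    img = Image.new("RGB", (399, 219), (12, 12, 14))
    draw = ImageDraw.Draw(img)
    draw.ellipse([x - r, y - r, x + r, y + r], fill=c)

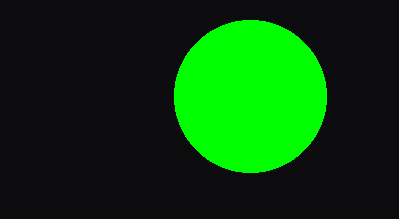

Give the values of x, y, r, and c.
x = 250, y = 96, r = 76, c = 'lime'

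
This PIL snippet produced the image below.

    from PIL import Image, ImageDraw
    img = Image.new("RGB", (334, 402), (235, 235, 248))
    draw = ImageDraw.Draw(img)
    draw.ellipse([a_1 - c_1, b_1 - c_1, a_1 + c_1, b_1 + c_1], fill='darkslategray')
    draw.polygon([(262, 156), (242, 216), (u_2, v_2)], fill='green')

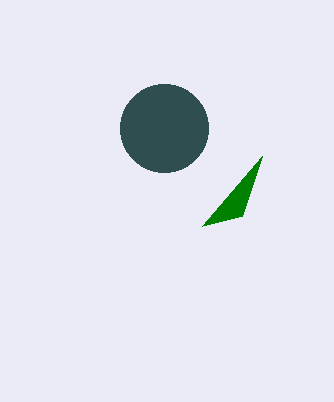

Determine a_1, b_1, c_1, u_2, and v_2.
a_1 = 164; b_1 = 128; c_1 = 44; u_2 = 202; v_2 = 226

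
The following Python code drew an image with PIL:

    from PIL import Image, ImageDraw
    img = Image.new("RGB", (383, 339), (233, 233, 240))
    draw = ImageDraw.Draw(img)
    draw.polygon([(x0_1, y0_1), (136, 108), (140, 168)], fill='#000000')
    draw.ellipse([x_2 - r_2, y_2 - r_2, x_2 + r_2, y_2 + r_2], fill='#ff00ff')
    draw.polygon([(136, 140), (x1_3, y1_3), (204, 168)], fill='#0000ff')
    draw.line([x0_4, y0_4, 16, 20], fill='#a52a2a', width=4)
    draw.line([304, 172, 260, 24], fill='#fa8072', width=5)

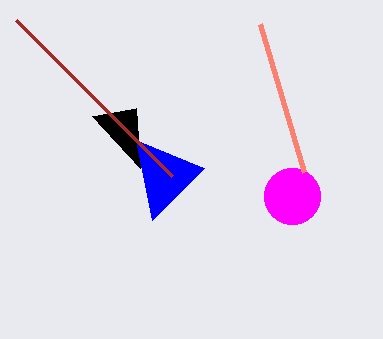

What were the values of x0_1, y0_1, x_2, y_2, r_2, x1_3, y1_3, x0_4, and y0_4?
x0_1 = 92, y0_1 = 116, x_2 = 292, y_2 = 196, r_2 = 28, x1_3 = 152, y1_3 = 220, x0_4 = 172, y0_4 = 176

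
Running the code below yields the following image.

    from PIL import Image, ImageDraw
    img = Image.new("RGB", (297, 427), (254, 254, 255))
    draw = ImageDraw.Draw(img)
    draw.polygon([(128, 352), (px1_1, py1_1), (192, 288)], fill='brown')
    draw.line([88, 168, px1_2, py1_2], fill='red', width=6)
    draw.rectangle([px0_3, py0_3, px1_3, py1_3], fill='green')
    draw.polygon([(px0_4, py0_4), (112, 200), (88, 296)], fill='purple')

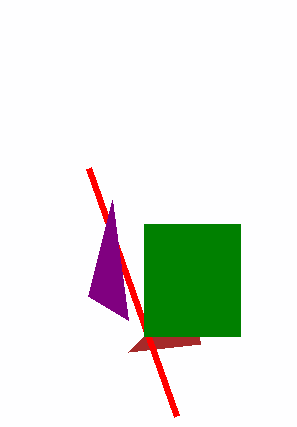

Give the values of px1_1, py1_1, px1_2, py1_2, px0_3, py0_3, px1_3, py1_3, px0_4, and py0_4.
px1_1 = 200, py1_1 = 344, px1_2 = 176, py1_2 = 416, px0_3 = 144, py0_3 = 224, px1_3 = 240, py1_3 = 336, px0_4 = 128, py0_4 = 320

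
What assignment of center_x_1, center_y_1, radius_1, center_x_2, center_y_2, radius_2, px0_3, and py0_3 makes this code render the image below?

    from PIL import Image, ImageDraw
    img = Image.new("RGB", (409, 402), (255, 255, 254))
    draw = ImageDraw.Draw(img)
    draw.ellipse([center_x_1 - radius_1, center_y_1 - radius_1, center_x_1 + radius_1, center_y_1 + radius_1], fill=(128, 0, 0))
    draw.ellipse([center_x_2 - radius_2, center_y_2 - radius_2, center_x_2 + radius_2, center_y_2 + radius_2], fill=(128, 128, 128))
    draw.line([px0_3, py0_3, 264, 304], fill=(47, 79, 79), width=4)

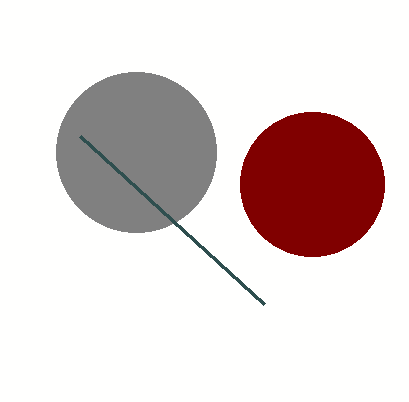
center_x_1 = 312
center_y_1 = 184
radius_1 = 72
center_x_2 = 136
center_y_2 = 152
radius_2 = 80
px0_3 = 80
py0_3 = 136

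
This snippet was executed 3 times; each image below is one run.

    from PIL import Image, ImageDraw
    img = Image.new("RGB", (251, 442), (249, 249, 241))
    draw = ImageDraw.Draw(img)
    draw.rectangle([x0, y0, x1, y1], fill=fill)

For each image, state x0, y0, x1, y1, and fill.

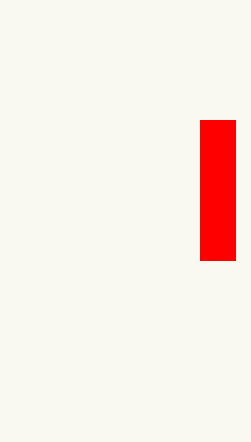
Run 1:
x0 = 200, y0 = 120, x1 = 235, y1 = 260, fill = 'red'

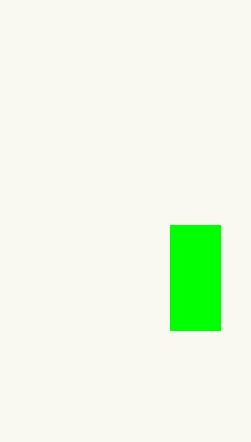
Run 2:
x0 = 170, y0 = 225, x1 = 220, y1 = 330, fill = 'lime'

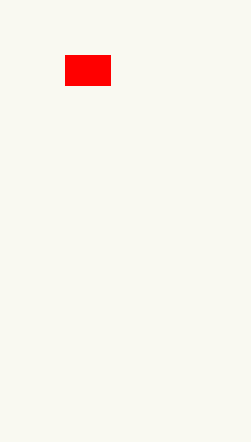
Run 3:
x0 = 65; y0 = 55; x1 = 110; y1 = 85; fill = 'red'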